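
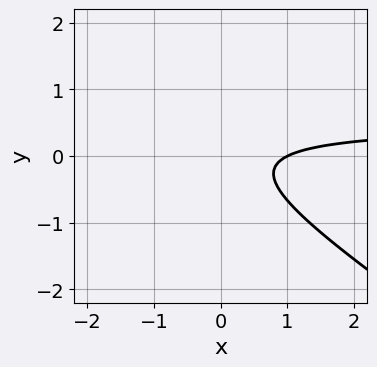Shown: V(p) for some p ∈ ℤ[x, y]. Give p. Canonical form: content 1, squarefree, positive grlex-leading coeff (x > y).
Degree: no degree-1 curve has this shape, so deg p = 2.
Observable constraints: no y-intercept at any integer in the box; it meets the x-axis at x = 1 (among the integer gridlines).
Solving for integer coefficients yields p as stated.

2*x*y + 3*y^2 - x + 1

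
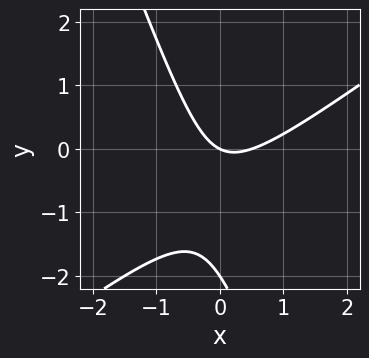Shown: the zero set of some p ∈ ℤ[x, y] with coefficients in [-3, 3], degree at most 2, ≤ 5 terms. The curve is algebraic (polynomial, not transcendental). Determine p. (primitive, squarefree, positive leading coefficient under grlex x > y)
2*x^2 - 2*x*y - y^2 - x - 2*y

(a) Degree: a generic line meets the curve in up to 2 points, so deg p = 2.
(b) Observable constraints: among the integer gridlines, it crosses the y-axis at y ∈ {-2, 0}; one x-axis crossing is at x = 0.
(c) The integer polynomial consistent with all of this is the stated p.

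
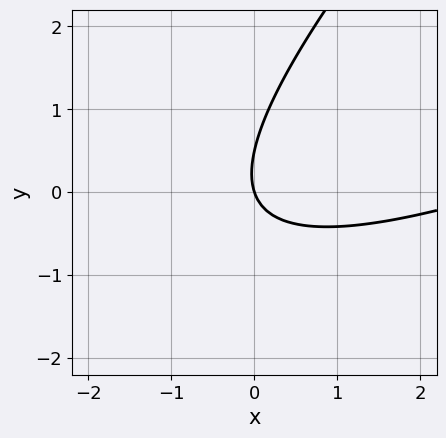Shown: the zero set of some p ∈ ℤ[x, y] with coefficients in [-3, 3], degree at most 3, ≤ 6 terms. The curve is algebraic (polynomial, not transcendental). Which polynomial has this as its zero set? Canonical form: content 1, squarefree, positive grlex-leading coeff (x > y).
x^2 - 3*x*y + 2*y^2 - 3*x - y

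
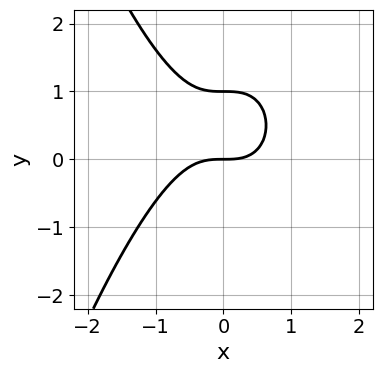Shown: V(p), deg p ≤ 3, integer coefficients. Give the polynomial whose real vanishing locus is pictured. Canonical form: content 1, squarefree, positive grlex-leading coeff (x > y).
x^3 + y^2 - y

(a) deg p = 3.
(b) Observable constraints: the y-axis gridline crossings are at y ∈ {0, 1}; it meets the x-axis at x = 0 (among the integer gridlines).
(c) Fitting integer coefficients to these (and the overall shape) gives p.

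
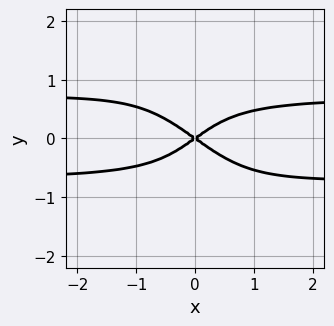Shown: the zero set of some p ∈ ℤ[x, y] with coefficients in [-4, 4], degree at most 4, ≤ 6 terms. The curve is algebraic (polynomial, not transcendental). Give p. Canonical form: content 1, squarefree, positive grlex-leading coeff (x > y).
2*x^2*y^2 + x*y^3 - x^2 + 2*y^2

(a) The degree is 4 — the shape is more complex than any degree-3 curve.
(b) Against the integer gridlines: it crosses the x-axis at the gridline x = 0; it meets the y-axis at y = 0 (among the integer gridlines).
(c) The integer polynomial consistent with all of this is the stated p.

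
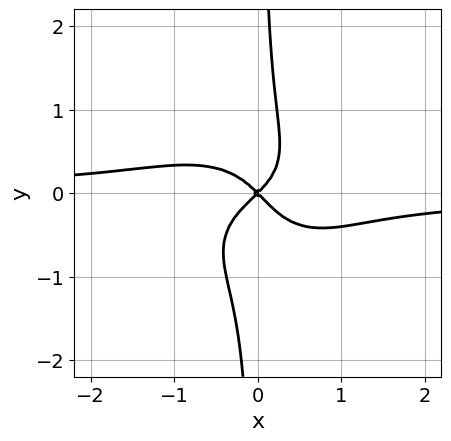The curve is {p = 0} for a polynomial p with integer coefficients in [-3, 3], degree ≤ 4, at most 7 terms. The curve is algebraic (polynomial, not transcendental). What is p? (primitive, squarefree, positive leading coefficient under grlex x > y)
2*x^3*y + 3*x*y^3 + x*y^2 + x^2 - y^2

deg p = 4. The shape is more complex than any degree-3 curve.
From the axis intercepts and sections: it crosses the x-axis at the gridline x = 0; it crosses the y-axis at the gridline y = 0.
Fitting integer coefficients to these (and the overall shape) gives p.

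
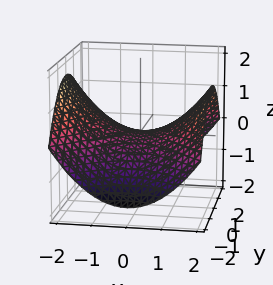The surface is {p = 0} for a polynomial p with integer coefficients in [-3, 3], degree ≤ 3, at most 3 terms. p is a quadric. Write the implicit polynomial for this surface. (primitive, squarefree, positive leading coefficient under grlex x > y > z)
x^2 - y^2 - 3*z

First, deg p = 2. A saddle surface; a quadric.
Next, symmetries: the x ↦ −x reflection is a symmetry, so x appears only in even powers; it's symmetric under y → −y, forcing even powers of y.
Next, against the integer gridlines: it crosses the z-axis at the gridline z = 0; it meets the y-axis at y = 0 (among the integer gridlines).
Finally, fitting integer coefficients to these (and the overall shape) gives p.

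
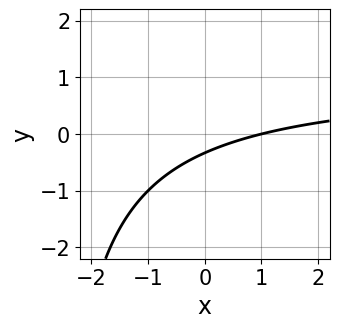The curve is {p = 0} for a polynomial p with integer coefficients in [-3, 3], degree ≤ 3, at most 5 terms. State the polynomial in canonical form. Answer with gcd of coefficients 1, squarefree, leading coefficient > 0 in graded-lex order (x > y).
x*y - x + 3*y + 1

(a) Degree: a generic line meets the curve in up to 2 points, so deg p = 2.
(b) Against the integer gridlines: one x-axis crossing is at x = 1.
(c) Matching integer coefficients to the picture gives p.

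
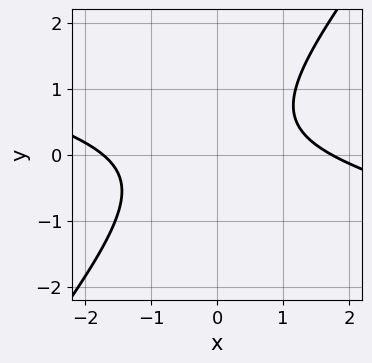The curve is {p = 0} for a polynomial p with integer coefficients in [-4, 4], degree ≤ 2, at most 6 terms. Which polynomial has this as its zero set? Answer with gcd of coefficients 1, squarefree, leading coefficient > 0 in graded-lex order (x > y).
x^2 + 3*x*y - 3*y^2 + y - 3

1. Degree: the shape is more complex than any degree-1 curve, so deg p = 2.
2. From the axis intercepts and sections: the curve avoids every integer y-axis point in the box.
3. These observations pin down the coefficients.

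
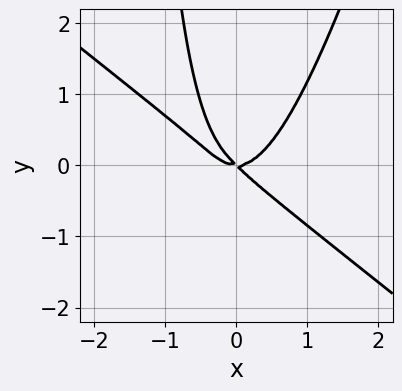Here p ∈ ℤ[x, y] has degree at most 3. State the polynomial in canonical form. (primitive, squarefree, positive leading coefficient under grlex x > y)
First, the degree is 3 — the shape is more complex than any degree-2 curve.
Next, observable constraints: it meets the y-axis at y = 0 (among the integer gridlines); it meets the x-axis at x = 0 (among the integer gridlines).
Finally, putting this together gives p.

3*x^3 + 3*x^2*y - x*y^2 - 2*x*y - 2*y^2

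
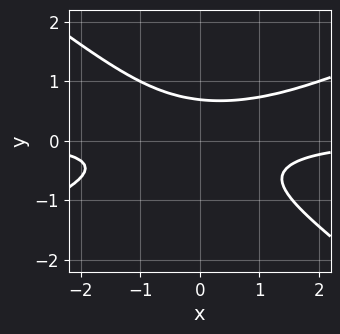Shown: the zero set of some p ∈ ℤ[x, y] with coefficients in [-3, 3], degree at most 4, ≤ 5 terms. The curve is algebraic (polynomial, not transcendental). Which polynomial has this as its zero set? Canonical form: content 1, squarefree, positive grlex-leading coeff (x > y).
x^2*y - x*y^2 - 3*y^3 + 1

Degree: the shape is more complex than any degree-2 curve, so deg p = 3.
Checking where it meets the axes: it misses every integer gridline on the x-axis.
Assembling these constraints gives the stated polynomial.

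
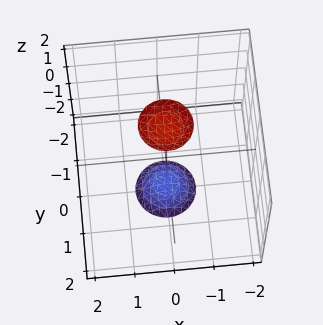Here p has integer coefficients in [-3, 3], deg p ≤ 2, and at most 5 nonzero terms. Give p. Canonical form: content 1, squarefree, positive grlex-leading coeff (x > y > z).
First, the picture has 2 separate pieces. They look like related sheets of one shape, so recover p as a whole.
Then, degree: two sheets facing apart; a quadric, so deg p = 2.
Next, symmetries: mirror symmetry z ↦ −z ⇒ only even powers of z; the z-axis is an axis of rotation, so x and y enter only as x² + y².
Then, observable constraints: a circular section at z = 2 has radius between 0 and 1; the surface avoids every integer y-axis point in the box; no x-intercept at any integer in the box.
Finally, solving for integer coefficients yields p as stated.

3*x^2 + 3*y^2 - z^2 + 3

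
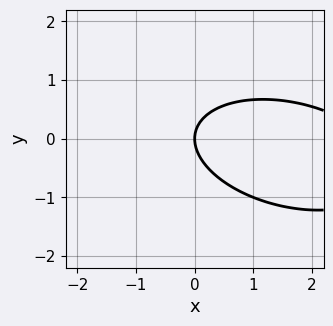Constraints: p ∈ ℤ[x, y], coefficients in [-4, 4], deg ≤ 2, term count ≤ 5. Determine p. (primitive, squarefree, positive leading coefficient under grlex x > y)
x^2 + x*y + 3*y^2 - 3*x

First, deg p = 2. No degree-1 curve has this shape.
Next, checking where it meets the axes: it meets the x-axis at x = 0 (among the integer gridlines); it meets the y-axis at y = 0 (among the integer gridlines).
Finally, matching integer coefficients to the picture gives p.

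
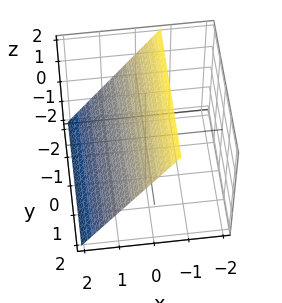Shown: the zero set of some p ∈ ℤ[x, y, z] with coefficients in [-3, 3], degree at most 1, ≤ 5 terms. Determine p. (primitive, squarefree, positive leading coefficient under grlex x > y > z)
3*x + 2*z - 2

(a) Degree: every cross-section is a straight line — this is a plane, so deg p = 1.
(b) Checking where it meets the axes: the surface avoids every integer y-axis point in the box; it meets the z-axis at z = 1 (among the integer gridlines).
(c) Solving for integer coefficients yields p as stated.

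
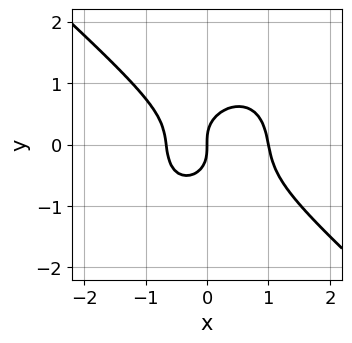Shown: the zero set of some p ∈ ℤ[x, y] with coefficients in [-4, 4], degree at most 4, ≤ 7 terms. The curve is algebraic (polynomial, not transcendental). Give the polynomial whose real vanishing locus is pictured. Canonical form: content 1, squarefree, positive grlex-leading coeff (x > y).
3*x^3 + x^2*y + 3*y^3 - x^2 - 2*x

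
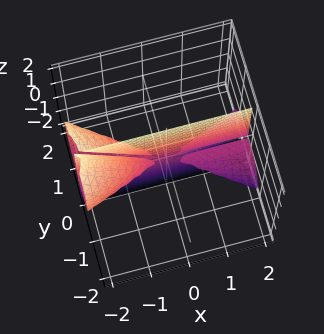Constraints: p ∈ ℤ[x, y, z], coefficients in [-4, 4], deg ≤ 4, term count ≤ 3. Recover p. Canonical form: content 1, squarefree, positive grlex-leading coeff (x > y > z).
(a) I count 3 distinct pieces. Treating them together as one polynomial.
(b) Degree: no degree-2 surface has this shape, so deg p = 3.
(c) Observable constraints: the visible z-axis segment lies entirely on the surface; the visible x-axis segment lies entirely on the surface.
(d) Assembling these constraints gives the stated polynomial.

x*y*z + y^3 + y*z^2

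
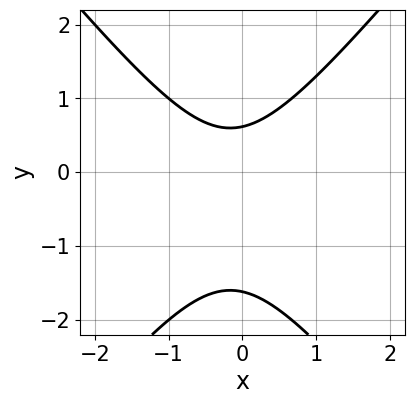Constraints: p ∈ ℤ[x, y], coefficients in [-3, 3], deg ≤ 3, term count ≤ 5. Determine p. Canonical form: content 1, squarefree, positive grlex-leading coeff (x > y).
3*x^2 - 2*y^2 + x - 2*y + 2

(a) Degree: the shape is more complex than any degree-1 curve, so deg p = 2.
(b) Observable constraints: the curve avoids every integer x-axis point in the box.
(c) The integer polynomial consistent with all of this is the stated p.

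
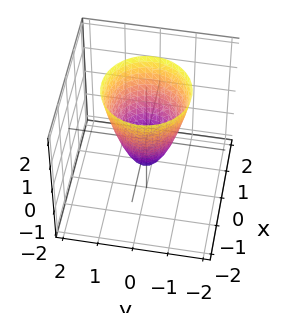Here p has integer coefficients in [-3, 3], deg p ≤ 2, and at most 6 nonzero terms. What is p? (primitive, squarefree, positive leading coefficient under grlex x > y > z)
(a) Degree: the shape is more complex than any degree-1 surface, so deg p = 2.
(b) By symmetry, every cross-section ⟂ z is a circle, so x, y appear only via x² + y².
(c) Against the integer gridlines: a circular section at z = 1 has radius exactly 1; one z-axis crossing is at z = -1.
(d) Matching integer coefficients to the picture gives p.

2*x^2 + 2*y^2 - z - 1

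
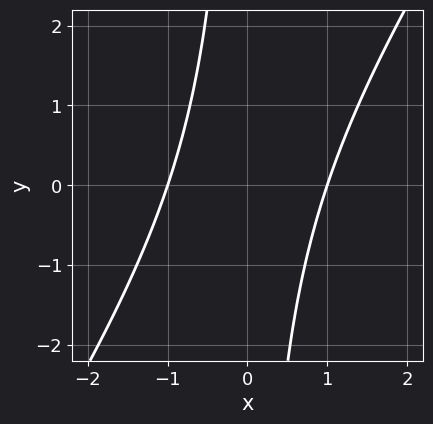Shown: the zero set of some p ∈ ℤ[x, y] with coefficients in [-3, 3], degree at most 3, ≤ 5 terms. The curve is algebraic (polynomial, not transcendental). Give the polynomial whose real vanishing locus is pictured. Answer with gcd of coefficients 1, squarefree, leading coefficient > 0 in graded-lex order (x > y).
Degree: no degree-1 curve has this shape, so deg p = 2.
From the axis intercepts and sections: the x-axis gridline crossings are at x ∈ {-1, 1}; no y-intercept at any integer in the box.
Solving for integer coefficients yields p as stated.

3*x^2 - 2*x*y - 3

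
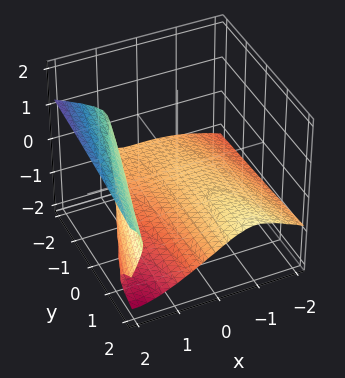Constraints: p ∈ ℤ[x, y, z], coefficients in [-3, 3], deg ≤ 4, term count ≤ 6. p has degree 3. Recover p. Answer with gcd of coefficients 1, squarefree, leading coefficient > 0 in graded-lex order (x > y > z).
x^3 - 3*x*z^2 - 3*z^3 - x*y - 2

First, the degree is 3 — the shape is more complex than any degree-2 surface.
Then, observable constraints: no y-intercept at any integer in the box.
Finally, together with the visible shape, these determine p as stated.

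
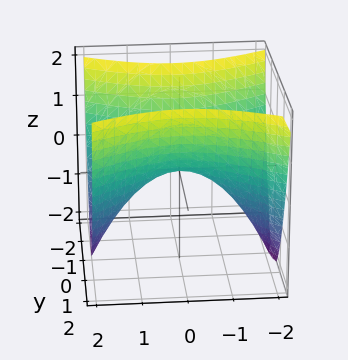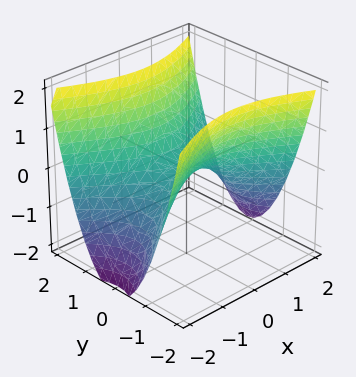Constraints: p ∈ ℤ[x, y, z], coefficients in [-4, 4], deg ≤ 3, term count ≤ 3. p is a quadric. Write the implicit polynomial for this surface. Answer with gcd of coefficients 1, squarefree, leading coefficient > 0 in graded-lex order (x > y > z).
x^2 - 2*y^2 + 2*z

deg p = 2.
Symmetries: it's symmetric under x → −x, forcing even powers of x; the y ↦ −y reflection is a symmetry, so y appears only in even powers.
Checking where it meets the axes: it meets the x-axis at x = 0 (among the integer gridlines); it crosses the y-axis at the gridline y = 0; it meets the z-axis at z = 0 (among the integer gridlines).
Matching integer coefficients to the picture gives p.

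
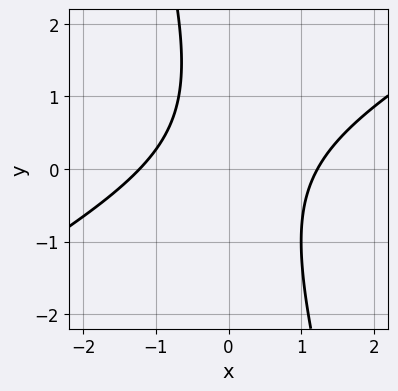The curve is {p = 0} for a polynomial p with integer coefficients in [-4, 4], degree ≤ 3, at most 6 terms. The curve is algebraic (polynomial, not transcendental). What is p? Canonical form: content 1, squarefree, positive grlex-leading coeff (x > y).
1. deg p = 2. The shape is more complex than any degree-1 curve.
2. Against the integer gridlines: it misses every integer gridline on the y-axis.
3. These observations pin down the coefficients.

2*x^2 - 3*x*y - y^2 + y - 3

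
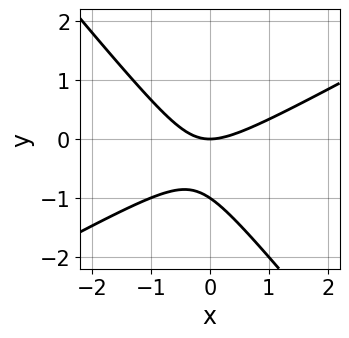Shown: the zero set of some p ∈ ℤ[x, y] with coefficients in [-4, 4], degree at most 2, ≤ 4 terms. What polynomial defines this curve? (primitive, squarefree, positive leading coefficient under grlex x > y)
2*x^2 - 2*x*y - 3*y^2 - 3*y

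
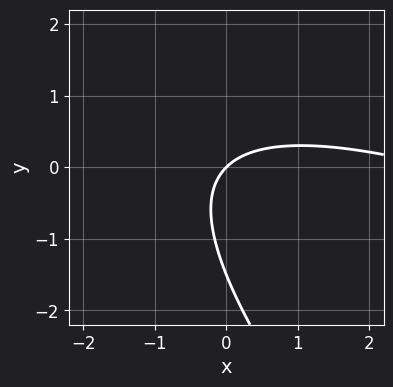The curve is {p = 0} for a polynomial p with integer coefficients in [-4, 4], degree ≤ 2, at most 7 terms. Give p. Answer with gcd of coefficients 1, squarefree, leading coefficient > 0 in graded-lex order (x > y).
x^2 + 3*x*y + 2*y^2 - 3*x + 3*y

First, deg p = 2. The shape is more complex than any degree-1 curve.
Then, from the axis intercepts and sections: one y-axis crossing is at y = 0; it crosses the x-axis at the gridline x = 0.
Finally, fitting integer coefficients to these (and the overall shape) gives p.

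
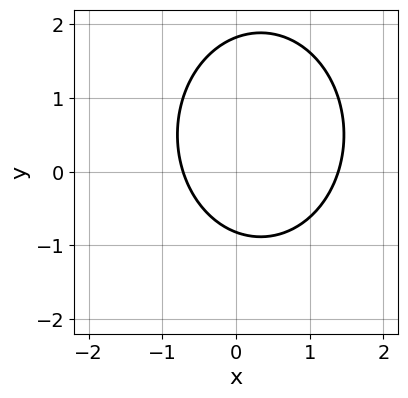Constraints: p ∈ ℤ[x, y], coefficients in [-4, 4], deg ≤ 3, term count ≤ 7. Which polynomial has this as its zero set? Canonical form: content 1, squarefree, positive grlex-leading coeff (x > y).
3*x^2 + 2*y^2 - 2*x - 2*y - 3

(a) Degree: no degree-1 curve has this shape, so deg p = 2.
(b) The integer polynomial consistent with all of this is the stated p.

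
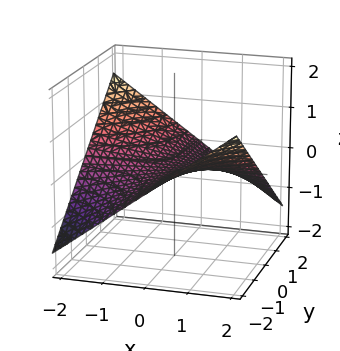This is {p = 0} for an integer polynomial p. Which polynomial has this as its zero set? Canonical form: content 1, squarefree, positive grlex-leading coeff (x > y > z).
x*y + 3*z

deg p = 2. A saddle surface; a quadric.
Against the integer gridlines: one z-axis crossing is at z = 0; every point of the y-axis in the box is on the surface.
Fitting integer coefficients to these (and the overall shape) gives p. Check: (-2, 0, 0) on the x-axis lies on the surface, and p(-2, 0, 0) = 0. ✓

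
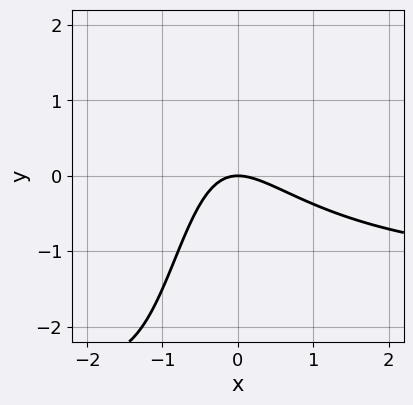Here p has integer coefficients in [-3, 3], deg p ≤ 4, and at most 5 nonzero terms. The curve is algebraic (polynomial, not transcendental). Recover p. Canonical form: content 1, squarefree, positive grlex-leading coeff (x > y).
2*x^2*y + 3*x^2 + 3*x*y + 3*y

First, degree: no degree-2 curve has this shape, so deg p = 3.
Next, checking where it meets the axes: it crosses the y-axis at the gridline y = 0; one x-axis crossing is at x = 0.
Finally, fitting integer coefficients to these (and the overall shape) gives p.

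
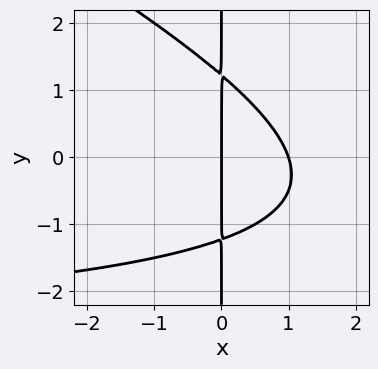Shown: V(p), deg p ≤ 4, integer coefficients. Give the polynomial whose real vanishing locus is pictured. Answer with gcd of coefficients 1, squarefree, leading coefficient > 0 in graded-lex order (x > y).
x^2*y + 2*x*y^2 + 3*x^2 - 3*x

(a) Degree: the shape is more complex than any degree-2 curve, so deg p = 3.
(b) From the axis intercepts and sections: the visible y-axis segment lies entirely on the curve; the x-axis gridline crossings are at x ∈ {0, 1}.
(c) The integer polynomial consistent with all of this is the stated p.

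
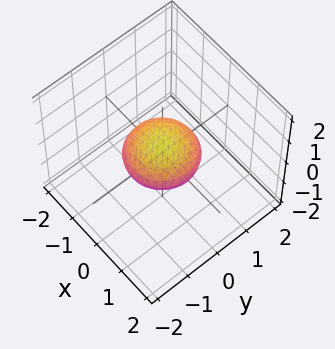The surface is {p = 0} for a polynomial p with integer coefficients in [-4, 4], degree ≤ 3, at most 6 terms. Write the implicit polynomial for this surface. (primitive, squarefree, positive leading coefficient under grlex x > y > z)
(a) The degree is 2 — no degree-1 surface has this shape.
(b) Symmetries: the surface is invariant under rotation about z: p = q(x² + y², z).
(c) From the axis intercepts and sections: a circular section at z = 0 has radius exactly 1; the y-axis gridline crossings are at y ∈ {-1, 1}; among the integer gridlines, it crosses the x-axis at x ∈ {-1, 1}.
(d) These observations pin down the coefficients.

x^2 + y^2 + 3*z^2 - 1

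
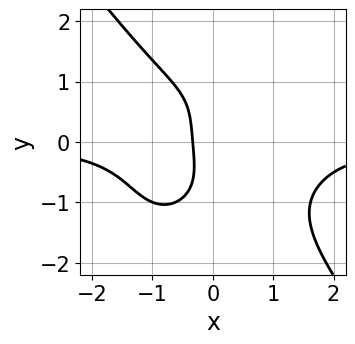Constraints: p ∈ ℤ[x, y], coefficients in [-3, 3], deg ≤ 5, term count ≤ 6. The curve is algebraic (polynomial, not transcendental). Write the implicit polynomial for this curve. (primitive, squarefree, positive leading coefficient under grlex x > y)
2*x^3*y + y^4 - x*y + 3*x + 1

(a) Degree: no degree-3 curve has this shape, so deg p = 4.
(b) From the visible intercepts: the curve avoids every integer y-axis point in the box.
(c) Matching integer coefficients to the picture gives p.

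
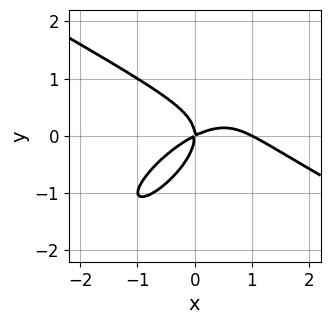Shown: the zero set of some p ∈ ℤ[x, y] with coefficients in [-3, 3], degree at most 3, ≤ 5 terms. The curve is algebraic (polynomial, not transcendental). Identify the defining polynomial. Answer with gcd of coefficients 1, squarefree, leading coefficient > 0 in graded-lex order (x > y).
First, the degree is 3 — the shape is more complex than any degree-2 curve.
Then, against the integer gridlines: it crosses the y-axis at the gridline y = 0; the x-axis gridline crossings are at x ∈ {0, 1}.
Finally, the integer polynomial consistent with all of this is the stated p.

x^3 - 2*x*y^2 + 2*y^3 - x^2 + 2*x*y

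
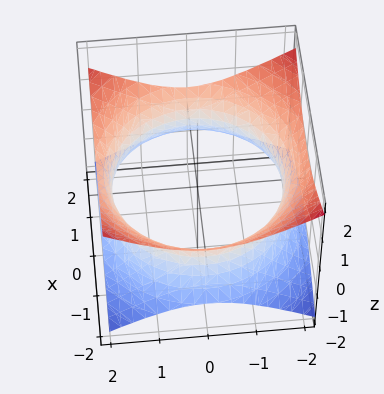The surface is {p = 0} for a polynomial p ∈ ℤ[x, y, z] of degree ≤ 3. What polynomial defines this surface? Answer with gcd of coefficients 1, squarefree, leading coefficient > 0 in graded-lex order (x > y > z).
x^2 + y^2 - 2*z^2 - 3

1. Degree: one connected sheet with a waist; a quadric, so deg p = 2.
2. Symmetries: every cross-section ⟂ z is a circle, so x, y appear only via x² + y²; it's symmetric under z → −z, forcing even powers of z.
3. Against the integer gridlines: a circular section at z = 0 has radius between 1 and 2; the surface avoids every integer z-axis point in the box.
4. Fitting integer coefficients to these (and the overall shape) gives p.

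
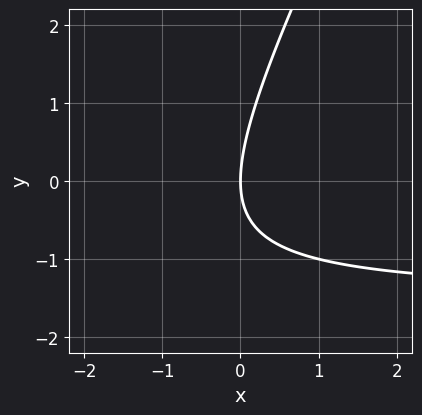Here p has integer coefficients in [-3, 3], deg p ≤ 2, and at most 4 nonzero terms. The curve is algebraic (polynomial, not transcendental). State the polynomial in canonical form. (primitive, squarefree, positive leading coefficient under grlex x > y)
2*x*y - y^2 + 3*x

(a) The degree is 2 — no degree-1 curve has this shape.
(b) Observable constraints: one x-axis crossing is at x = 0; it crosses the y-axis at the gridline y = 0.
(c) Solving for integer coefficients yields p as stated.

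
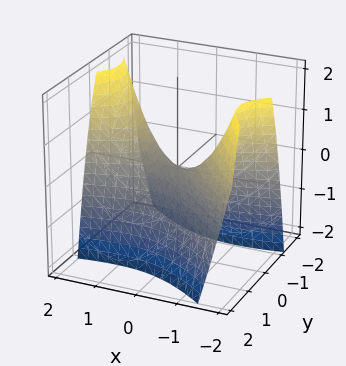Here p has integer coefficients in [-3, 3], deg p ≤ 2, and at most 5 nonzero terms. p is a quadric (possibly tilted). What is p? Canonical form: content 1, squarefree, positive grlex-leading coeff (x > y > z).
x^2 - 2*x*y - 3*y^2 - 2*z

The degree is 2 — a generic line meets the surface in up to 2 points.
Reading off the gridlines: it meets the z-axis at z = 0 (among the integer gridlines); it crosses the y-axis at the gridline y = 0; it crosses the x-axis at the gridline x = 0.
Solving for integer coefficients yields p as stated.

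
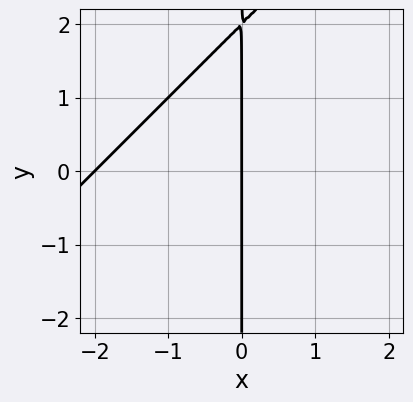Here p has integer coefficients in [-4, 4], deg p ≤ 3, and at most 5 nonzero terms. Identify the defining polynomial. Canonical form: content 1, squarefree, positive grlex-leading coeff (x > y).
Degree: no degree-1 curve has this shape, so deg p = 2.
From the visible intercepts: among the integer gridlines, it crosses the x-axis at x ∈ {-2, 0}; the visible y-axis segment lies entirely on the curve.
The integer polynomial consistent with all of this is the stated p.

x^2 - x*y + 2*x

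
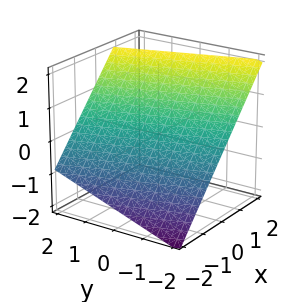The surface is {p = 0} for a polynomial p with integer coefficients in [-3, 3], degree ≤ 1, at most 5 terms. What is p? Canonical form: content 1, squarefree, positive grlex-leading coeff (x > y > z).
3*x + y - 3*z + 2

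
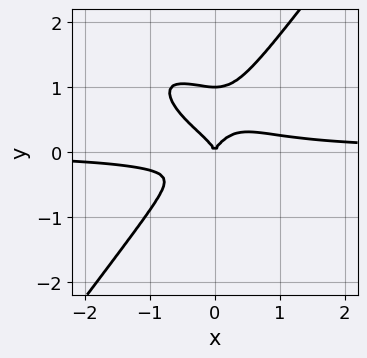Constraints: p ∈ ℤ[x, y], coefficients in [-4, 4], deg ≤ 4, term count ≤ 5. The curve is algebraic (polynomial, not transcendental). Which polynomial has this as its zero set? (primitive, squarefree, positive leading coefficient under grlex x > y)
3*x^3*y + 3*x^2*y^2 - 3*y^4 + 3*y^3 - x^2

First, degree: the shape is more complex than any degree-3 curve, so deg p = 4.
Next, observable constraints: it meets the x-axis at x = 0 (among the integer gridlines); among the integer gridlines, it crosses the y-axis at y ∈ {0, 1}.
Finally, fitting integer coefficients to these (and the overall shape) gives p.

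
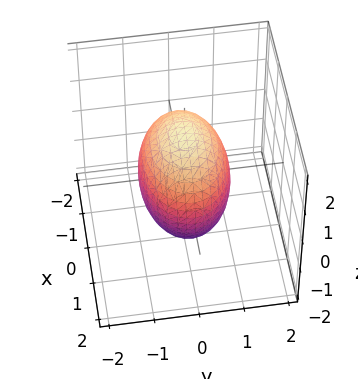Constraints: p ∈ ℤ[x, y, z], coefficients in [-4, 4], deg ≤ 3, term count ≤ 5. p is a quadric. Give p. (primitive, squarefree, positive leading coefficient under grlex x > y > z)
x^2 + 2*y^2 + z^2 - 2

The degree is 2 — bounded and convex; a quadric.
Symmetries: it's symmetric under z → −z, forcing even powers of z; it's symmetric under y → −y, forcing even powers of y; mirror symmetry x ↦ −x ⇒ only even powers of x.
From the visible intercepts: among the integer gridlines, it crosses the y-axis at y ∈ {-1, 1}.
Together with the visible shape, these determine p as stated.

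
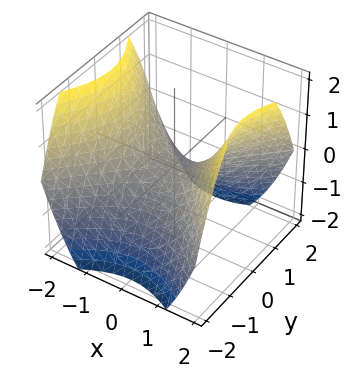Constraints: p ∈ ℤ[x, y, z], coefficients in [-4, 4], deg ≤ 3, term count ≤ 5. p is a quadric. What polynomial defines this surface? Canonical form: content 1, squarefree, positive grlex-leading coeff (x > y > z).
Degree: a saddle surface; a quadric, so deg p = 2.
Symmetries: the x ↦ −x reflection is a symmetry, so x appears only in even powers; mirror symmetry y ↦ −y ⇒ only even powers of y.
Against the integer gridlines: it crosses the y-axis at the gridline y = 0; it meets the z-axis at z = 0 (among the integer gridlines); one x-axis crossing is at x = 0.
Assembling these constraints gives the stated polynomial.

2*x^2 - 2*y^2 - 3*z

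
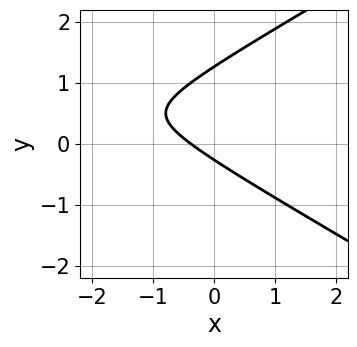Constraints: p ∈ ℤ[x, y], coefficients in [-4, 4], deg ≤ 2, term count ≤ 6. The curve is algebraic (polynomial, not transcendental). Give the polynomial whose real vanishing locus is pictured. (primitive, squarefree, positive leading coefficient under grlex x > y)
First, degree: a generic line meets the curve in up to 2 points, so deg p = 2.
Finally, putting this together gives p.

x^2 - 3*y^2 + 3*x + 3*y + 1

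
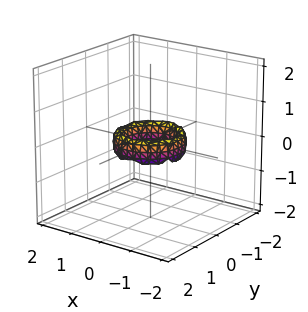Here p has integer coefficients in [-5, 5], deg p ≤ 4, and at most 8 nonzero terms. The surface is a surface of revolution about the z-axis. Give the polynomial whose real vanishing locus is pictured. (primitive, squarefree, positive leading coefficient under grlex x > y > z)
(a) deg p = 4. The shape is more complex than any degree-3 surface.
(b) Symmetries: the z-axis is an axis of rotation, so x and y enter only as x² + y².
(c) From the visible intercepts: the x-axis gridline crossings are at x ∈ {-1, 1}; it misses every integer gridline on the z-axis.
(d) The integer polynomial consistent with all of this is the stated p. Check: (0, 1, 0) on the y-axis lies on the surface, and p(0, 1, 0) = 0. ✓

2*x^4 + 4*x^2*y^2 + 2*y^4 - 3*x^2 - 3*y^2 + z^2 + 1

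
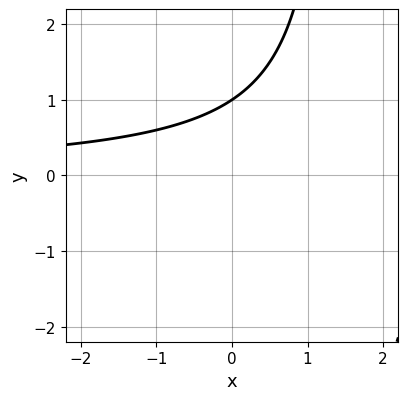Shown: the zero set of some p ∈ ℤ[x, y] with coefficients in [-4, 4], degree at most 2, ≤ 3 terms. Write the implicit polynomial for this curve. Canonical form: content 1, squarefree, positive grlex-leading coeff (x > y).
2*x*y - 3*y + 3

1. The degree is 2 — the shape is more complex than any degree-1 curve.
2. From the axis intercepts and sections: the curve avoids every integer x-axis point in the box; it meets the y-axis at y = 1 (among the integer gridlines).
3. These observations pin down the coefficients.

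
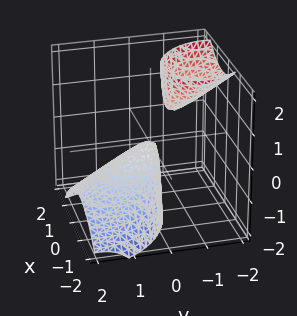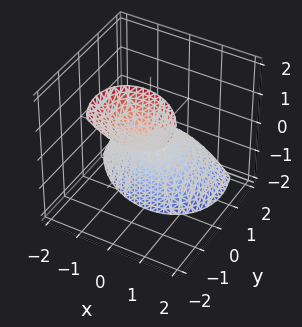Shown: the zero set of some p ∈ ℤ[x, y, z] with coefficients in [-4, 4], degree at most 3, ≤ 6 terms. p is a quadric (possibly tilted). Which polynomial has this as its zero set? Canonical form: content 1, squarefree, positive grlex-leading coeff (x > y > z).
2*x^2 + x*y + 2*y^2 + 3*y*z + z

First, there are 2 components. Treating them together as one polynomial.
Then, the degree is 2 — no degree-1 surface has this shape.
Next, observable constraints: one z-axis crossing is at z = 0; it meets the x-axis at x = 0 (among the integer gridlines); one y-axis crossing is at y = 0.
Finally, together with the visible shape, these determine p as stated.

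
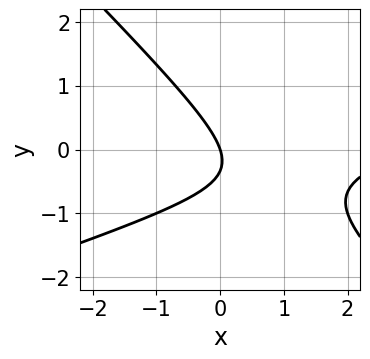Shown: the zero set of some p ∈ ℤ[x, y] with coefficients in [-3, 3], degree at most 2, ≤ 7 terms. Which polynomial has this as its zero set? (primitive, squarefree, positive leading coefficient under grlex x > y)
(a) The degree is 2 — no degree-1 curve has this shape.
(b) From the axis intercepts and sections: one y-axis crossing is at y = 0; it crosses the x-axis at the gridline x = 0.
(c) Assembling these constraints gives the stated polynomial.

x^2 - 2*x*y - 3*y^2 - 3*x - y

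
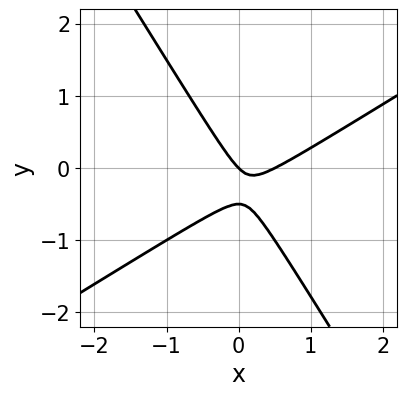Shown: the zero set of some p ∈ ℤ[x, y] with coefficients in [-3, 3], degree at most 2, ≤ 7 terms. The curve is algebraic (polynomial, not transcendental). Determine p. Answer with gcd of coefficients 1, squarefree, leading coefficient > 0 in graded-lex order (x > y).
2*x^2 - 2*x*y - 2*y^2 - x - y

1. deg p = 2. No degree-1 curve has this shape.
2. Checking where it meets the axes: it meets the y-axis at y = 0 (among the integer gridlines); it meets the x-axis at x = 0 (among the integer gridlines).
3. Putting this together gives p.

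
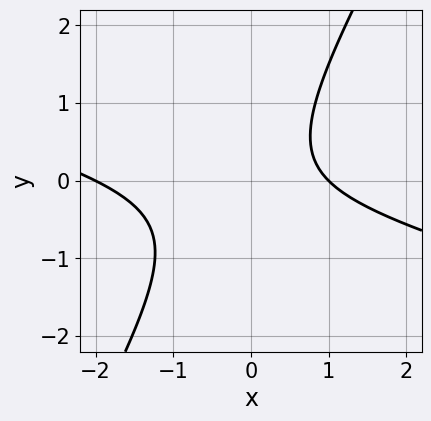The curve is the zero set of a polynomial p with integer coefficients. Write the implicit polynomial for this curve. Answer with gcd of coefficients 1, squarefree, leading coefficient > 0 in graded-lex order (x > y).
x^2 + 3*x*y - 2*y^2 + x - 2

1. Degree: the shape is more complex than any degree-1 curve, so deg p = 2.
2. Observable constraints: no y-intercept at any integer in the box; among the integer gridlines, it crosses the x-axis at x ∈ {-2, 1}.
3. These observations pin down the coefficients.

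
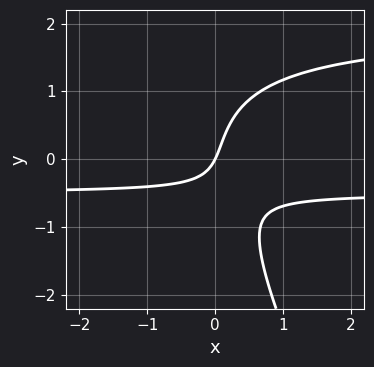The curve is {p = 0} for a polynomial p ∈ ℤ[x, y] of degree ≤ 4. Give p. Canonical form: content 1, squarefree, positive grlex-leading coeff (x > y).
1. The degree is 3 — a generic line meets the curve in up to 3 points.
2. Observable constraints: it meets the y-axis at y = 0 (among the integer gridlines); it crosses the x-axis at the gridline x = 0.
3. These observations pin down the coefficients.

2*x*y^2 + y^3 - 3*x*y - 2*x + y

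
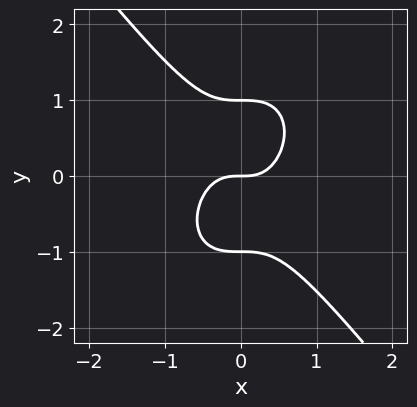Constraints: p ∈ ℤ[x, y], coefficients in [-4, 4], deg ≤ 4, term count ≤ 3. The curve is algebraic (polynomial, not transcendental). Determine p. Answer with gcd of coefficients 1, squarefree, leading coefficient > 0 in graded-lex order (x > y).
First, deg p = 3. No degree-2 curve has this shape.
Then, reading off the gridlines: the y-axis gridline crossings are at y ∈ {-1, 0, 1}; it meets the x-axis at x = 0 (among the integer gridlines).
Finally, matching integer coefficients to the picture gives p.

2*x^3 + y^3 - y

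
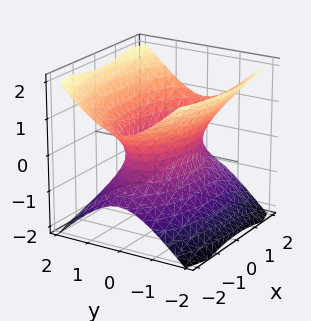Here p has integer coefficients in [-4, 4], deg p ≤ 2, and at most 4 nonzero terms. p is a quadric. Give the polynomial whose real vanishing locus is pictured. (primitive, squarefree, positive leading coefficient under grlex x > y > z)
x^2 + 3*y^2 - 3*z^2 - 2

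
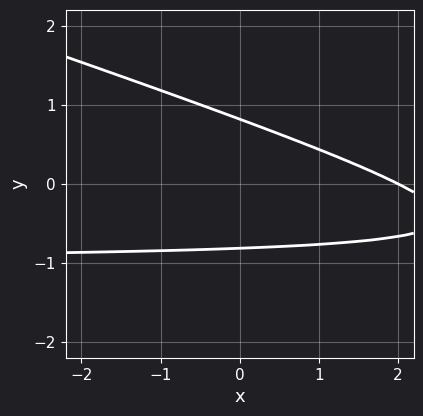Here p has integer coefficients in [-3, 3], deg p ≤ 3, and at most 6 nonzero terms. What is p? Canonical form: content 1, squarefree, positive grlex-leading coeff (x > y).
(a) deg p = 2.
(b) From the visible intercepts: it crosses the x-axis at the gridline x = 2.
(c) Together with the visible shape, these determine p as stated.

x*y + 3*y^2 + x - 2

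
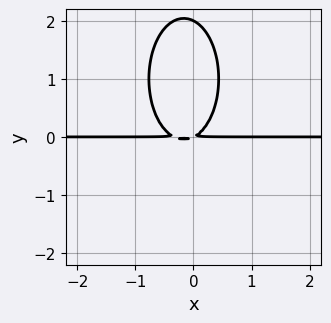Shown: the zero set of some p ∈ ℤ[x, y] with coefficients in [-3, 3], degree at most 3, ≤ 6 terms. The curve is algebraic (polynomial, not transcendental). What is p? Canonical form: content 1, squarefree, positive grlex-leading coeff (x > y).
(a) The degree is 3 — a generic line meets the curve in up to 3 points.
(b) Reading off the gridlines: it crosses the y-axis at the gridline y = 2; the visible x-axis segment lies entirely on the curve.
(c) Assembling these constraints gives the stated polynomial.

3*x^2*y + y^3 + x*y - 2*y^2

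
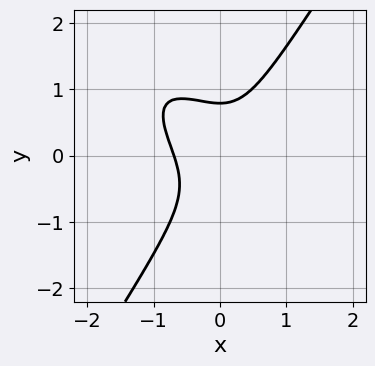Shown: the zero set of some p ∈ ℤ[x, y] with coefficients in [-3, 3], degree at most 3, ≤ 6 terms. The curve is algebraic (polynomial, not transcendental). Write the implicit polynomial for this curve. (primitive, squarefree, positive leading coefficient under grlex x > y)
(a) Degree: no degree-2 curve has this shape, so deg p = 3.
(b) Matching integer coefficients to the picture gives p.

3*x^3 + 3*x^2*y - 2*y^3 + 1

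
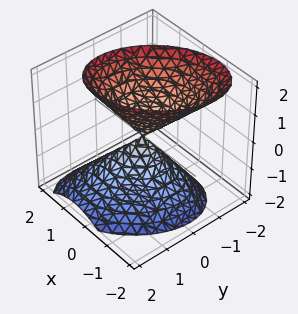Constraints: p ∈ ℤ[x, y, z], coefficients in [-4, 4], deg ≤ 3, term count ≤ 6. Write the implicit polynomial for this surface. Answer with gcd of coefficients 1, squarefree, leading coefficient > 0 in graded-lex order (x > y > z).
3*x^2 - 2*x*y + 3*y^2 + y*z - 2*z^2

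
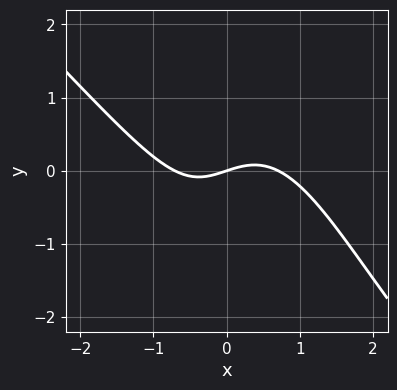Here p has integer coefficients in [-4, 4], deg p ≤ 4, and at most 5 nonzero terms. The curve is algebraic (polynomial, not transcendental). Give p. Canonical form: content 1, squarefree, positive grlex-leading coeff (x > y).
1. The degree is 3 — no degree-2 curve has this shape.
2. Reading off the gridlines: it meets the x-axis at x = 0 (among the integer gridlines); it crosses the y-axis at the gridline y = 0.
3. Fitting integer coefficients to these (and the overall shape) gives p.

2*x^3 + 2*x^2*y + y^2 - x + 3*y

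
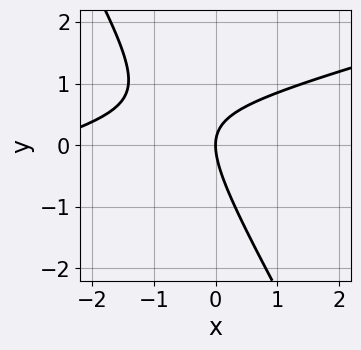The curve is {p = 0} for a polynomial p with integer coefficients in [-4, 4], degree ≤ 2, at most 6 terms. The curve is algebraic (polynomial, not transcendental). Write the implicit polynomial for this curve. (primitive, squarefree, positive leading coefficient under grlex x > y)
x^2 - 3*x*y - 2*y^2 + 3*x

First, the degree is 2 — the shape is more complex than any degree-1 curve.
Then, checking where it meets the axes: it crosses the y-axis at the gridline y = 0; one x-axis crossing is at x = 0.
Finally, matching integer coefficients to the picture gives p.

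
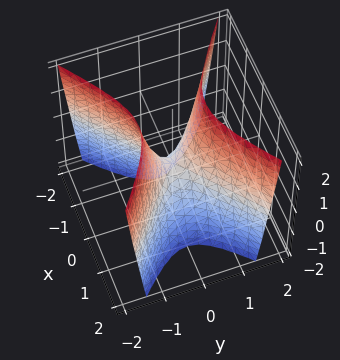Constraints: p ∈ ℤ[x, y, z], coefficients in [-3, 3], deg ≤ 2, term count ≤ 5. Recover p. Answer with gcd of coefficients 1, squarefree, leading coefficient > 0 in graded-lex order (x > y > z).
2*x^2 - 3*y^2 + z

(a) The degree is 2 — a hyperbolic paraboloid; a quadric.
(b) Symmetries: the y ↦ −y reflection is a symmetry, so y appears only in even powers; it's symmetric under x → −x, forcing even powers of x.
(c) From the axis intercepts and sections: it meets the z-axis at z = 0 (among the integer gridlines); it crosses the y-axis at the gridline y = 0; it meets the x-axis at x = 0 (among the integer gridlines).
(d) The integer polynomial consistent with all of this is the stated p.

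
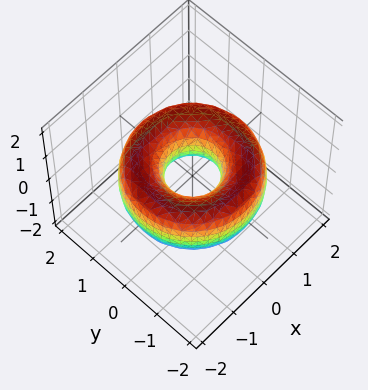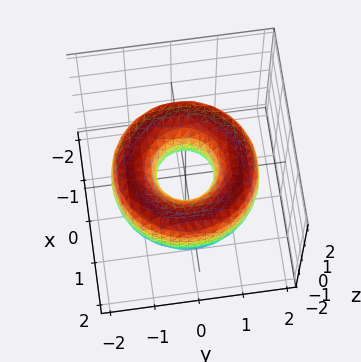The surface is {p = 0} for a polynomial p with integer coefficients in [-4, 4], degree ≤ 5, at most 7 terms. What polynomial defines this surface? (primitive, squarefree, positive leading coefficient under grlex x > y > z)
x^4 + 2*x^2*y^2 + y^4 - 3*x^2 - 3*y^2 + 2*z^2 + 1

1. deg p = 4. No degree-3 surface has this shape.
2. Symmetries: rotational symmetry about the z-axis ⇒ p depends on x, y only through x² + y².
3. Against the integer gridlines: a circular section at z = 0 has radius between 0 and 1; it misses every integer gridline on the z-axis.
4. The integer polynomial consistent with all of this is the stated p.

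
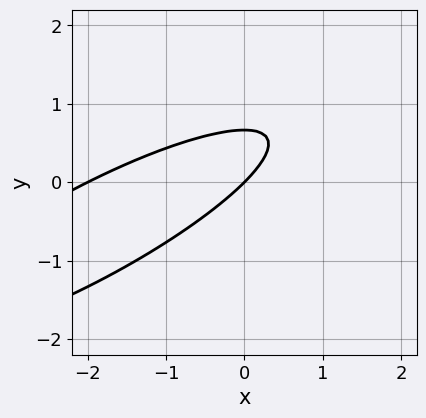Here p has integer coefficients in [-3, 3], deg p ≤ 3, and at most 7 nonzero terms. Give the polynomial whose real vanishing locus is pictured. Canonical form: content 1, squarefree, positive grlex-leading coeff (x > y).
x^2 - 3*x*y + 3*y^2 + 2*x - 2*y

(a) Degree: a generic line meets the curve in up to 2 points, so deg p = 2.
(b) Observable constraints: the x-axis gridline crossings are at x ∈ {-2, 0}; it meets the y-axis at y = 0 (among the integer gridlines).
(c) These observations pin down the coefficients.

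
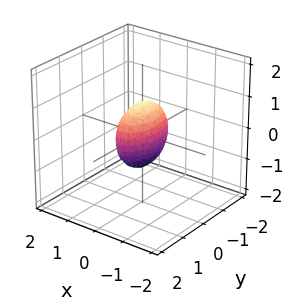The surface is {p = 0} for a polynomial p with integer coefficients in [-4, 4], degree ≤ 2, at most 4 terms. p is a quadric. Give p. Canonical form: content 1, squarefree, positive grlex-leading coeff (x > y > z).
3*x^2 + y^2 + z^2 - 1

(a) Degree: a closed, bounded, convex surface; a quadric, so deg p = 2.
(b) Symmetries: it's symmetric under x → −x, forcing even powers of x; mirror symmetry y ↦ −y ⇒ only even powers of y; the z ↦ −z reflection is a symmetry, so z appears only in even powers.
(c) Reading off the gridlines: among the integer gridlines, it crosses the z-axis at z ∈ {-1, 1}; among the integer gridlines, it crosses the y-axis at y ∈ {-1, 1}.
(d) Assembling these constraints gives the stated polynomial.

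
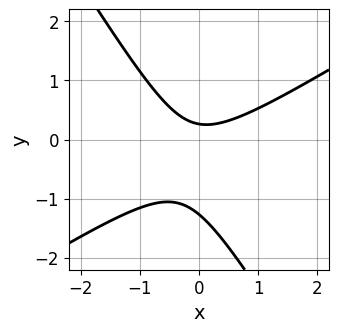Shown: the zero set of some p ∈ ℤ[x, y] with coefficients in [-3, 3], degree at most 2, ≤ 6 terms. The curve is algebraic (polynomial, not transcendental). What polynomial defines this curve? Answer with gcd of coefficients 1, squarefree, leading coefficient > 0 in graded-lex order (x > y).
1. The degree is 2 — a generic line meets the curve in up to 2 points.
2. Reading off the gridlines: the curve avoids every integer x-axis point in the box.
3. Assembling these constraints gives the stated polynomial.

3*x^2 - 3*x*y - 3*y^2 - 3*y + 1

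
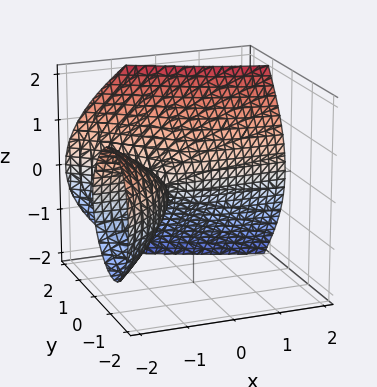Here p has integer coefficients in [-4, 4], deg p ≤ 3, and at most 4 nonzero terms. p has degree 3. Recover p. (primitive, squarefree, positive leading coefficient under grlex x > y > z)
There are 2 components. They look like related sheets of one shape, so recover p as a whole.
deg p = 3. A generic line meets the surface in up to 3 points.
Observable constraints: every point of the x-axis in the box is on the surface; it crosses the y-axis at the gridline y = 0; it crosses the z-axis at the gridline z = 0.
Fitting integer coefficients to these (and the overall shape) gives p.

y^3 + 3*x*y - 2*z^2 + 2*y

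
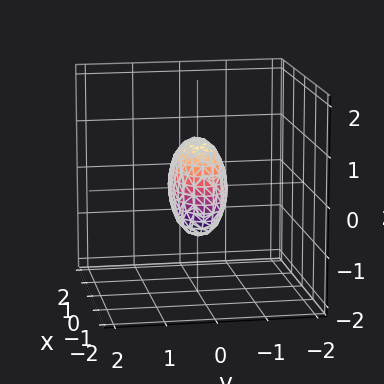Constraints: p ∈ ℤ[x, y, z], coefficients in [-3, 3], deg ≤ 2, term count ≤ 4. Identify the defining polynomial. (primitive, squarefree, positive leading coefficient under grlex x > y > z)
x^2 + 3*y^2 + z^2 - 1

(a) The degree is 2 — bounded and convex; a quadric.
(b) Symmetries: mirror symmetry x ↦ −x ⇒ only even powers of x; mirror symmetry z ↦ −z ⇒ only even powers of z; the y ↦ −y reflection is a symmetry, so y appears only in even powers.
(c) Reading off the gridlines: the z-axis gridline crossings are at z ∈ {-1, 1}; the x-axis gridline crossings are at x ∈ {-1, 1}.
(d) Solving for integer coefficients yields p as stated.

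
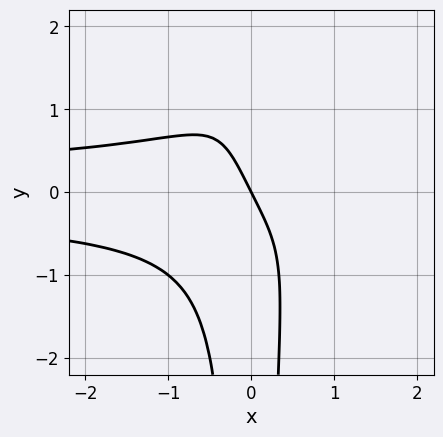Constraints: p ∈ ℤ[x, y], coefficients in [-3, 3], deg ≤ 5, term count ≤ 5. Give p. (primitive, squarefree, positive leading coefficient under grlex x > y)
(a) deg p = 4. No degree-3 curve has this shape.
(b) Against the integer gridlines: it meets the y-axis at y = 0 (among the integer gridlines); it crosses the x-axis at the gridline x = 0.
(c) Solving for integer coefficients yields p as stated.

3*x^2*y^2 + 2*x + y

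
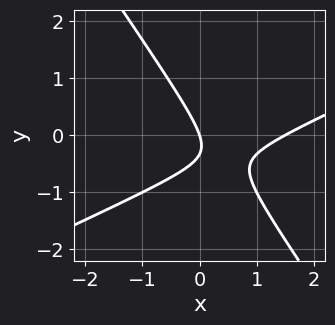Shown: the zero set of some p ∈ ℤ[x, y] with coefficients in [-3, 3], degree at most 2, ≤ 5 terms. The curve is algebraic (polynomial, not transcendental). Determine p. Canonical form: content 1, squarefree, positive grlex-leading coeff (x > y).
First, deg p = 2.
Then, reading off the gridlines: it crosses the y-axis at the gridline y = 0; one x-axis crossing is at x = 0.
Finally, together with the visible shape, these determine p as stated.

2*x^2 - 3*x*y - 3*y^2 - 3*x - y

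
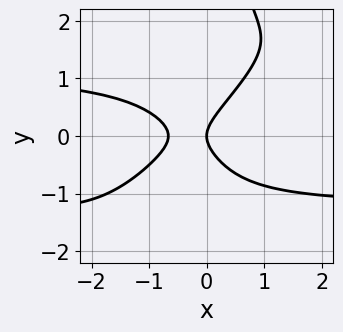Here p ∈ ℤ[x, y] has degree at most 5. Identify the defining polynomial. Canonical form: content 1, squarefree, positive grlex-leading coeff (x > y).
2*x^2*y^2 - 2*x*y^3 - 3*x^2 + 3*y^2 - 2*x

First, deg p = 4. The shape is more complex than any degree-3 curve.
Then, against the integer gridlines: it crosses the y-axis at the gridline y = 0; it meets the x-axis at x = 0 (among the integer gridlines).
Finally, the integer polynomial consistent with all of this is the stated p.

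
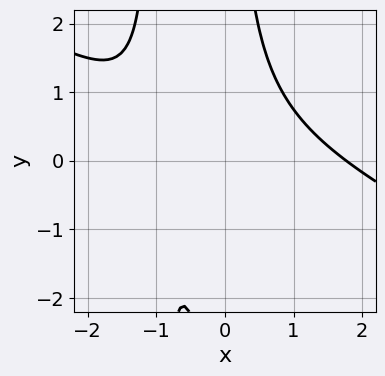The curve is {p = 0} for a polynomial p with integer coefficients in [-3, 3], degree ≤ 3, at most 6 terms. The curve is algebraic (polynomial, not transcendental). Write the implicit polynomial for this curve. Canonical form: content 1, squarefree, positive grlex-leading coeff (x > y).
The degree is 3 — the shape is more complex than any degree-2 curve.
Observable constraints: the curve avoids every integer y-axis point in the box.
The integer polynomial consistent with all of this is the stated p.

x^3 + 2*x^2*y + 2*x*y - 2*x - 2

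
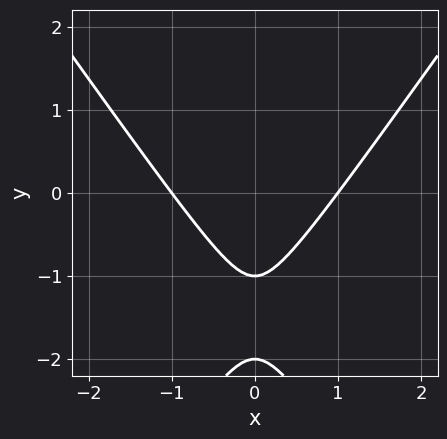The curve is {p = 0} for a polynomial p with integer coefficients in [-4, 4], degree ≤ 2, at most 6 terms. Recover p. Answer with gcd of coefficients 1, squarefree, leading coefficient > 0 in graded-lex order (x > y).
1. The degree is 2 — no degree-1 curve has this shape.
2. Symmetries: the x ↦ −x reflection is a symmetry, so x appears only in even powers.
3. From the visible intercepts: among the integer gridlines, it crosses the y-axis at y ∈ {-2, -1}; among the integer gridlines, it crosses the x-axis at x ∈ {-1, 1}.
4. These observations pin down the coefficients.

2*x^2 - y^2 - 3*y - 2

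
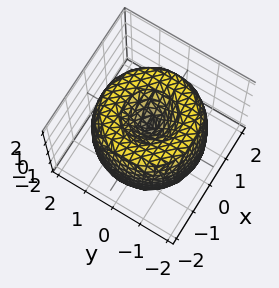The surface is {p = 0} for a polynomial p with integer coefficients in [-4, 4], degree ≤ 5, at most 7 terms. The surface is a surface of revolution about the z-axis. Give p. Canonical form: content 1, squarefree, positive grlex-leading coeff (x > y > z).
x^4 + 2*x^2*y^2 + y^4 - 3*x^2 - 3*y^2 + z^2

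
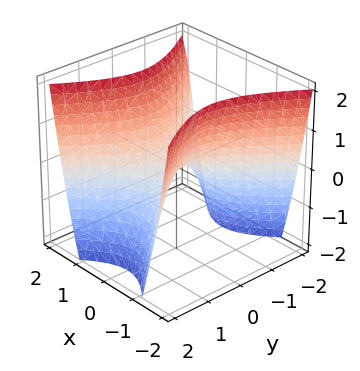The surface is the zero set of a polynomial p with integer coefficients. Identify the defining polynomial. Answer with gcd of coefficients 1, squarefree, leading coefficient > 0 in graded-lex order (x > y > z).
1. deg p = 2. A hyperbolic paraboloid; a quadric.
2. Symmetries: it's symmetric under y → −y, forcing even powers of y; mirror symmetry x ↦ −x ⇒ only even powers of x.
3. Against the integer gridlines: it crosses the y-axis at the gridline y = 0; one x-axis crossing is at x = 0.
4. Assembling these constraints gives the stated polynomial.

3*x^2 - 2*y^2 - 2*z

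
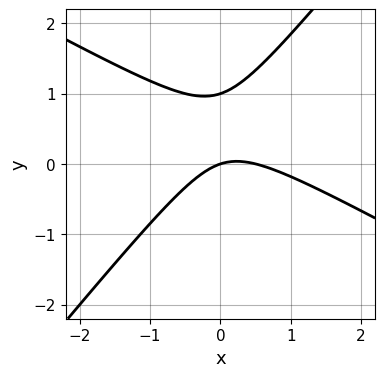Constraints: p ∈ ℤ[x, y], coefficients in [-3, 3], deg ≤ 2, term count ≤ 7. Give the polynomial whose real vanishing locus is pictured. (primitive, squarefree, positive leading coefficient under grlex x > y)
2*x^2 + 2*x*y - 3*y^2 - x + 3*y

deg p = 2. No degree-1 curve has this shape.
Against the integer gridlines: it crosses the x-axis at the gridline x = 0; the y-axis gridline crossings are at y ∈ {0, 1}.
Matching integer coefficients to the picture gives p.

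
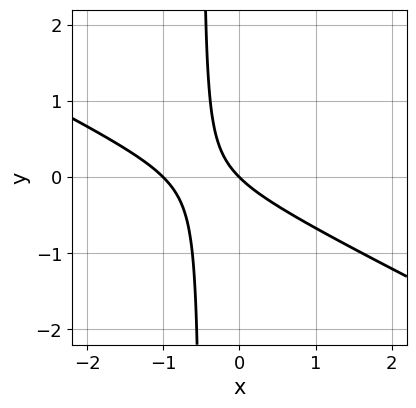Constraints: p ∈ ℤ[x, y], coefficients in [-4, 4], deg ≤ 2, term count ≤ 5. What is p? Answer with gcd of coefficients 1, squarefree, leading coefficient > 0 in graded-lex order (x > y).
x^2 + 2*x*y + x + y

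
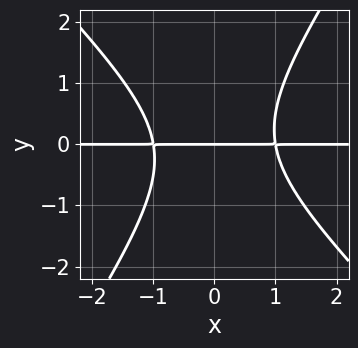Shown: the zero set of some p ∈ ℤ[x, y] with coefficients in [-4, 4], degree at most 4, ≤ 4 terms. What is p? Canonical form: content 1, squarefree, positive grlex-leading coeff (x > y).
The degree is 3 — no degree-2 curve has this shape.
Against the integer gridlines: it crosses the y-axis at the gridline y = 0; the visible x-axis segment lies entirely on the curve.
Together with the visible shape, these determine p as stated.

3*x^2*y + x*y^2 - 2*y^3 - 3*y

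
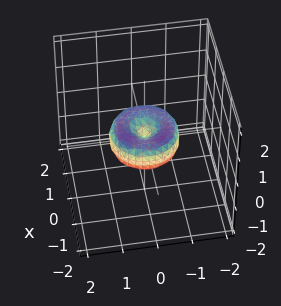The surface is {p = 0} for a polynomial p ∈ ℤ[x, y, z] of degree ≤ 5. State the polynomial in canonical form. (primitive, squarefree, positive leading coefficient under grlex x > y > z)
x^4 + 2*x^2*y^2 + y^4 - x^2 - y^2 + z^2

1. Degree: no degree-3 surface has this shape, so deg p = 4.
2. By symmetry, every cross-section ⟂ z is a circle, so x, y appear only via x² + y².
3. From the axis intercepts and sections: among the integer gridlines, it crosses the x-axis at x ∈ {-1, 0, 1}; a circular section at z = 0 has radius exactly 1; one z-axis crossing is at z = 0; the y-axis gridline crossings are at y ∈ {-1, 0, 1}.
4. Solving for integer coefficients yields p as stated.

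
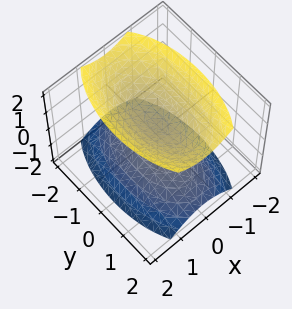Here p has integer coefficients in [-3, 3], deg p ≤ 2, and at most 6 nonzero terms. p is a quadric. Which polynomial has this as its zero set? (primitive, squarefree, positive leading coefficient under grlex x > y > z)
3*x^2 + y^2 - 2*z^2 + 1

First, I count 2 distinct pieces.
Then, the degree is 2 — two sheets facing apart; a quadric.
Next, symmetries: it's symmetric under y → −y, forcing even powers of y; it's symmetric under x → −x, forcing even powers of x; mirror symmetry z ↦ −z ⇒ only even powers of z.
Next, from the visible intercepts: no x-intercept at any integer in the box; no y-intercept at any integer in the box.
Finally, assembling these constraints gives the stated polynomial.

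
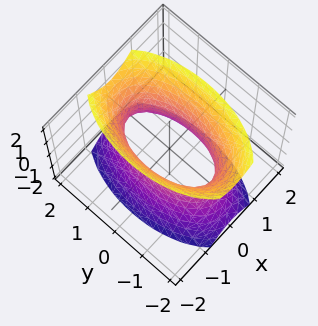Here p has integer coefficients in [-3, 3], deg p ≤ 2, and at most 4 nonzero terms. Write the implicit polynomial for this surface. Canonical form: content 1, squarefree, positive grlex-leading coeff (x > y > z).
3*x^2 + y^2 - z^2 - 2

1. deg p = 2. An hourglass — one-sheet hyperboloid; a quadric.
2. Symmetries: it's symmetric under y → −y, forcing even powers of y; it's symmetric under x → −x, forcing even powers of x; the z ↦ −z reflection is a symmetry, so z appears only in even powers.
3. Against the integer gridlines: the surface avoids every integer z-axis point in the box.
4. Solving for integer coefficients yields p as stated.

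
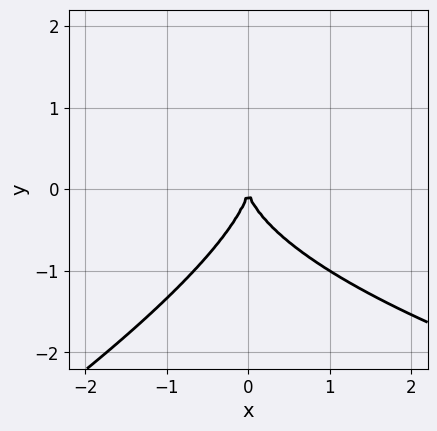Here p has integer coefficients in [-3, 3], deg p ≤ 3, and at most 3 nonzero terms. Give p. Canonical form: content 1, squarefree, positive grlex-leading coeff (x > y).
deg p = 3. A generic line meets the curve in up to 3 points.
Against the integer gridlines: it meets the x-axis at x = 0 (among the integer gridlines); it crosses the y-axis at the gridline y = 0.
Putting this together gives p.

x*y^2 - 2*y^3 - 3*x^2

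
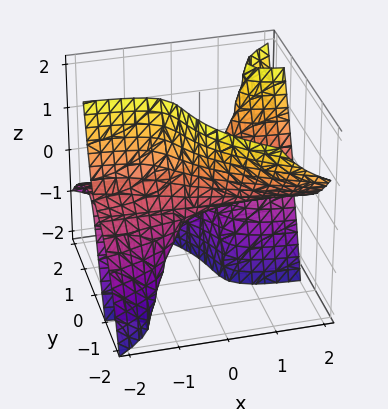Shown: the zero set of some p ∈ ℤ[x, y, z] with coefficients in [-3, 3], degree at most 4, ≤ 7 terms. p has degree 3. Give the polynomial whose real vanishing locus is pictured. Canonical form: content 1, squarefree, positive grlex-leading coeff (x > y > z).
First, deg p = 3. The shape is more complex than any degree-2 surface.
Then, from the visible intercepts: it meets the z-axis at z = 0 (among the integer gridlines); one y-axis crossing is at y = 0; every point of the x-axis in the box is on the surface.
Finally, matching integer coefficients to the picture gives p.

3*x*y*z - x*z^2 - 2*y^3 + y - z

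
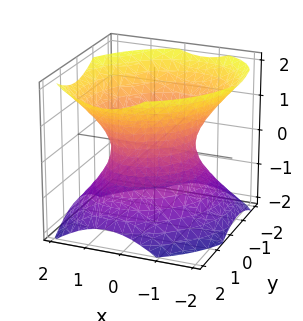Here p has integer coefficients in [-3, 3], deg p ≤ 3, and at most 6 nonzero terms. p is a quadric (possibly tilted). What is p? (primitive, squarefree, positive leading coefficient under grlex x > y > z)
Degree: a generic line meets the surface in up to 2 points, so deg p = 2.
Against the integer gridlines: the y-axis gridline crossings are at y ∈ {-1, 1}; among the integer gridlines, it crosses the x-axis at x ∈ {-1, 1}; the surface avoids every integer z-axis point in the box.
Fitting integer coefficients to these (and the overall shape) gives p.

2*x^2 - x*y + 2*y^2 - 2*z^2 - 2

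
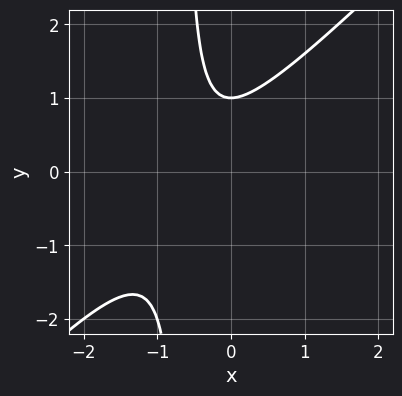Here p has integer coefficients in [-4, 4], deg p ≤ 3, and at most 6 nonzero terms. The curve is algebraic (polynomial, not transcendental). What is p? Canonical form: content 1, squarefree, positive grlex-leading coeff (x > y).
The degree is 2 — the shape is more complex than any degree-1 curve.
Reading off the gridlines: it misses every integer gridline on the x-axis; one y-axis crossing is at y = 1.
Solving for integer coefficients yields p as stated.

3*x^2 - 3*x*y + 3*x - 2*y + 2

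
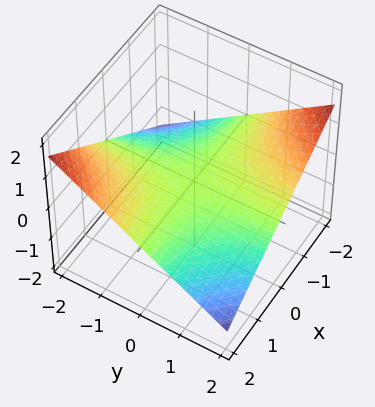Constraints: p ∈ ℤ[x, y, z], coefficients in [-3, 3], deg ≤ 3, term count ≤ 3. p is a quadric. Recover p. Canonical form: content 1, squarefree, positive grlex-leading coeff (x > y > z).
(a) Degree: a saddle surface; a quadric, so deg p = 2.
(b) Against the integer gridlines: every point of the x-axis in the box is on the surface; it meets the z-axis at z = 0 (among the integer gridlines); the visible y-axis segment lies entirely on the surface.
(c) Solving for integer coefficients yields p as stated.

x*y + 3*z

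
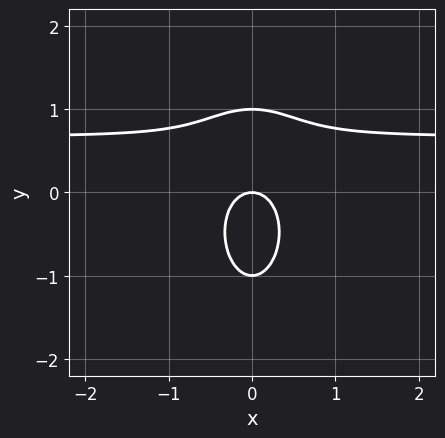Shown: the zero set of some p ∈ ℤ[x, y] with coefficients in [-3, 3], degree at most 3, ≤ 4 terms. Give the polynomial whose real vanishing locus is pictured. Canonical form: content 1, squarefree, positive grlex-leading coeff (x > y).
First, the degree is 3 — a generic line meets the curve in up to 3 points.
Then, symmetries: it's symmetric under x → −x, forcing even powers of x.
Next, from the visible intercepts: the y-axis gridline crossings are at y ∈ {-1, 0, 1}; it crosses the x-axis at the gridline x = 0.
Finally, matching integer coefficients to the picture gives p.

3*x^2*y + y^3 - 2*x^2 - y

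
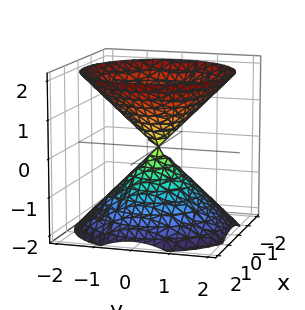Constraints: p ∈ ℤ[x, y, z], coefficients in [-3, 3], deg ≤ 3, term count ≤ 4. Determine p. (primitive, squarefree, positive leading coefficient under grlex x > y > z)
x^2 + y^2 - z^2

(a) I count 2 distinct pieces.
(b) Degree: two nappes meeting at a single point; a quadric, so deg p = 2.
(c) Symmetries: the z-axis is an axis of rotation, so x and y enter only as x² + y²; it's symmetric under z → −z, forcing even powers of z.
(d) Against the integer gridlines: a circular section at z = 1 has radius exactly 1; it crosses the z-axis at the gridline z = 0.
(e) The integer polynomial consistent with all of this is the stated p.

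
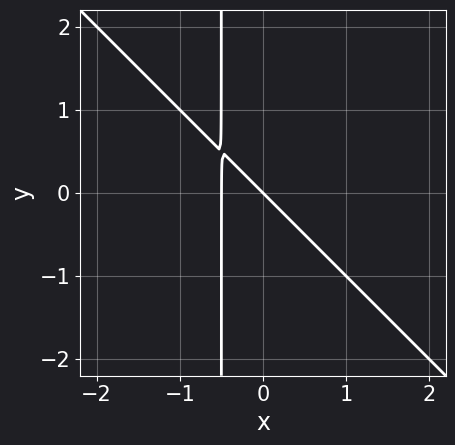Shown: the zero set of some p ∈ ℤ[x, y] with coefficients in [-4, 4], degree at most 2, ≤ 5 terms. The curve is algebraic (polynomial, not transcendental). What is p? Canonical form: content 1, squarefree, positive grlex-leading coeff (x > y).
(a) deg p = 2. The shape is more complex than any degree-1 curve.
(b) Reading off the gridlines: it crosses the y-axis at the gridline y = 0; one x-axis crossing is at x = 0.
(c) The integer polynomial consistent with all of this is the stated p.

2*x^2 + 2*x*y + x + y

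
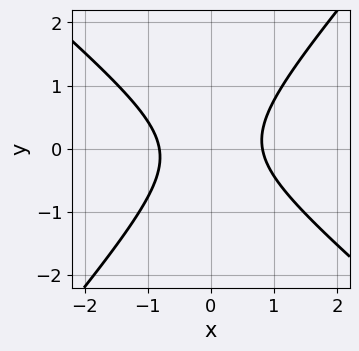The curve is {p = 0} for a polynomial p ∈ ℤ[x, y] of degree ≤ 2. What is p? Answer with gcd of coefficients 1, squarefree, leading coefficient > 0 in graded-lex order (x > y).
First, deg p = 2. A generic line meets the curve in up to 2 points.
Then, checking where it meets the axes: the curve avoids every integer y-axis point in the box.
Finally, fitting integer coefficients to these (and the overall shape) gives p.

3*x^2 + x*y - 3*y^2 - 2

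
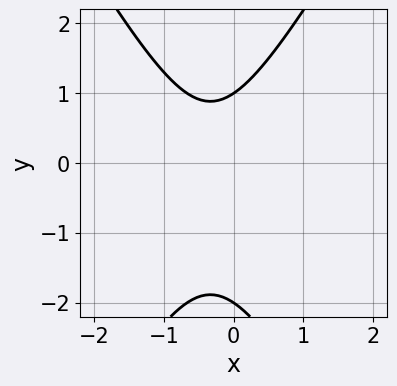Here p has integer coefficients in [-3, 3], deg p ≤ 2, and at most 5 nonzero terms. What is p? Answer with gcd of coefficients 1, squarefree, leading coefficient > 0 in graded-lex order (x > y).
3*x^2 - y^2 + 2*x - y + 2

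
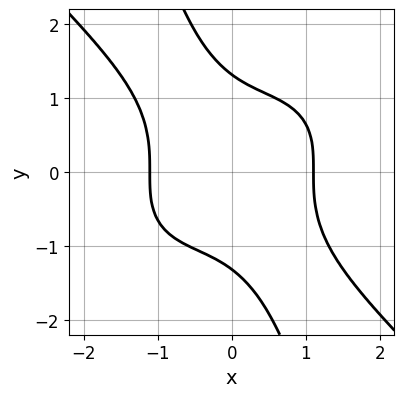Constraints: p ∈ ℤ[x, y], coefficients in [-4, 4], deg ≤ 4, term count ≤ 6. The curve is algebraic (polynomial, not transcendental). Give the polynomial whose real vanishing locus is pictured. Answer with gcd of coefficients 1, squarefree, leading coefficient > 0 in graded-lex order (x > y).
The degree is 4 — no degree-3 curve has this shape.
Putting this together gives p.

2*x^4 + 3*x*y^3 + y^4 - 3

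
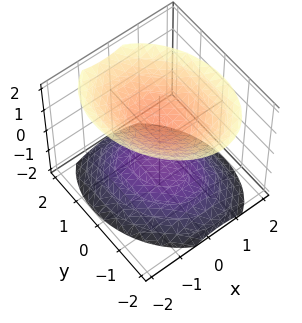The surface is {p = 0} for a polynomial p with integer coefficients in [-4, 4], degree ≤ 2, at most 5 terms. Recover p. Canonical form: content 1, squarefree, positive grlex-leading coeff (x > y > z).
1. There are 2 components.
2. Degree: a generic line meets the surface in up to 2 points, so deg p = 2.
3. Against the integer gridlines: among the integer gridlines, it crosses the z-axis at z ∈ {-1, 1}; no x-intercept at any integer in the box; it misses every integer gridline on the y-axis.
4. The integer polynomial consistent with all of this is the stated p.

3*x^2 + x*y + 2*y^2 - 3*z^2 + 3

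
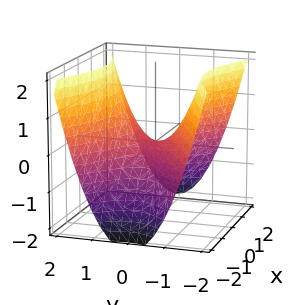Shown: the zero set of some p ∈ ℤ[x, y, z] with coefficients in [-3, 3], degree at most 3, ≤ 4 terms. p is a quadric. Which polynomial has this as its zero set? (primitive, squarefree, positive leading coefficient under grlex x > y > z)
1. The degree is 2 — a saddle surface; a quadric.
2. Symmetries: it's symmetric under x → −x, forcing even powers of x; the y ↦ −y reflection is a symmetry, so y appears only in even powers.
3. Against the integer gridlines: one z-axis crossing is at z = 0; it meets the y-axis at y = 0 (among the integer gridlines); one x-axis crossing is at x = 0.
4. Fitting integer coefficients to these (and the overall shape) gives p.

x^2 - 2*y^2 + 2*z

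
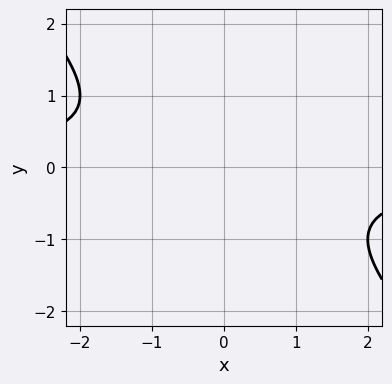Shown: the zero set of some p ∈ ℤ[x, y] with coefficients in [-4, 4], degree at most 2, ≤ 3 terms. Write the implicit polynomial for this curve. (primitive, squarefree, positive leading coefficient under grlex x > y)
(a) deg p = 2. The shape is more complex than any degree-1 curve.
(b) Checking where it meets the axes: it misses every integer gridline on the x-axis; no y-intercept at any integer in the box.
(c) Together with the visible shape, these determine p as stated.

x*y + y^2 + 1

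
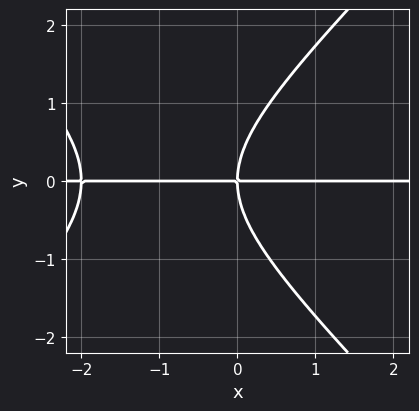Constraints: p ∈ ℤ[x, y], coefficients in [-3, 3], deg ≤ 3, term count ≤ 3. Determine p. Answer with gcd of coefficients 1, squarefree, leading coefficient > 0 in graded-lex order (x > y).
x^2*y - y^3 + 2*x*y

1. The degree is 3 — the shape is more complex than any degree-2 curve.
2. Against the integer gridlines: it crosses the y-axis at the gridline y = 0; the visible x-axis segment lies entirely on the curve.
3. Solving for integer coefficients yields p as stated.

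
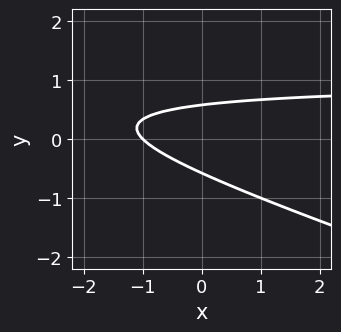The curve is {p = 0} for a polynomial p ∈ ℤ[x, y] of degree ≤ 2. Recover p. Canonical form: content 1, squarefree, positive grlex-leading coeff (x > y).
x*y + 3*y^2 - x - 1

(a) deg p = 2. A generic line meets the curve in up to 2 points.
(b) From the visible intercepts: it meets the x-axis at x = -1 (among the integer gridlines).
(c) Solving for integer coefficients yields p as stated.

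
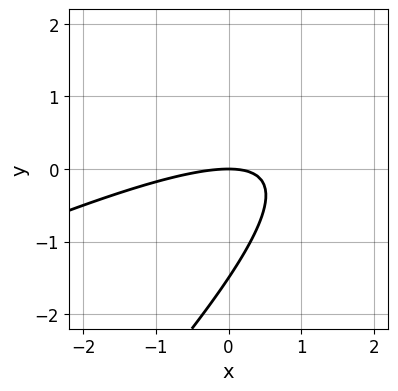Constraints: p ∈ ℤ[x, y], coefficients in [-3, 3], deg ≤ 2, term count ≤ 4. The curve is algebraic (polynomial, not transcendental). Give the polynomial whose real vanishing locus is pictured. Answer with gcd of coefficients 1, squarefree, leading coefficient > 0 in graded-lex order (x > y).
x^2 - 3*x*y + 2*y^2 + 3*y

1. Degree: the shape is more complex than any degree-1 curve, so deg p = 2.
2. Reading off the gridlines: it crosses the x-axis at the gridline x = 0; it crosses the y-axis at the gridline y = 0.
3. Solving for integer coefficients yields p as stated.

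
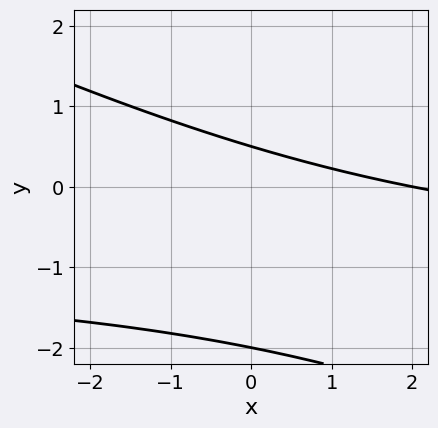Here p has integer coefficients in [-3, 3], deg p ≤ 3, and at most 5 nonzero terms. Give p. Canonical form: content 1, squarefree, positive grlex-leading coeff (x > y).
x*y + 2*y^2 + x + 3*y - 2

First, deg p = 2. A generic line meets the curve in up to 2 points.
Then, from the axis intercepts and sections: it crosses the y-axis at the gridline y = -2; it crosses the x-axis at the gridline x = 2.
Finally, fitting integer coefficients to these (and the overall shape) gives p.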